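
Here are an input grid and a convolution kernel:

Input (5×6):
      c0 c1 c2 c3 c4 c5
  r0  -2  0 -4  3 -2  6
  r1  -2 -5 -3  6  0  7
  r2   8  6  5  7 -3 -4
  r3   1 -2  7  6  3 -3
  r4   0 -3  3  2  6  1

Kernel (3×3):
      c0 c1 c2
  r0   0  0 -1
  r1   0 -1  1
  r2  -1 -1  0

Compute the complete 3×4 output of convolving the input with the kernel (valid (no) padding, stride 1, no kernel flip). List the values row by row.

Output[0,0]: The receptive field on the input at this output position is [-2 0 -4 / -2 -5 -3 / 8 6 5]. Elementwise product with the kernel and sum: -4·-1 + -5·-1 + -3·1 + 8·-1 + 6·-1.
Output[0,1]: The receptive field on the input at this output position is [0 -4 3 / -5 -3 6 / 6 5 7]. Elementwise product with the kernel and sum: 3·-1 + -3·-1 + 6·1 + 6·-1 + 5·-1.

-8 -5 -16 -3
3 -9 -23 -17
7 -8 -5 -10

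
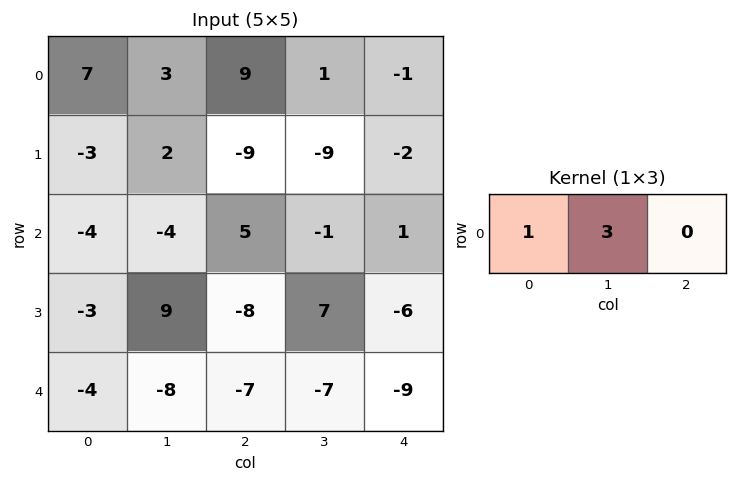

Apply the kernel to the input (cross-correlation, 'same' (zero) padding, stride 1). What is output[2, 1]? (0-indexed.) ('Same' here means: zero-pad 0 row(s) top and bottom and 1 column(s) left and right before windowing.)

The receptive field on the zero-padded input at this output position is [-4 -4 5]. Elementwise product with the kernel and sum: -4·1 + -4·3.

-16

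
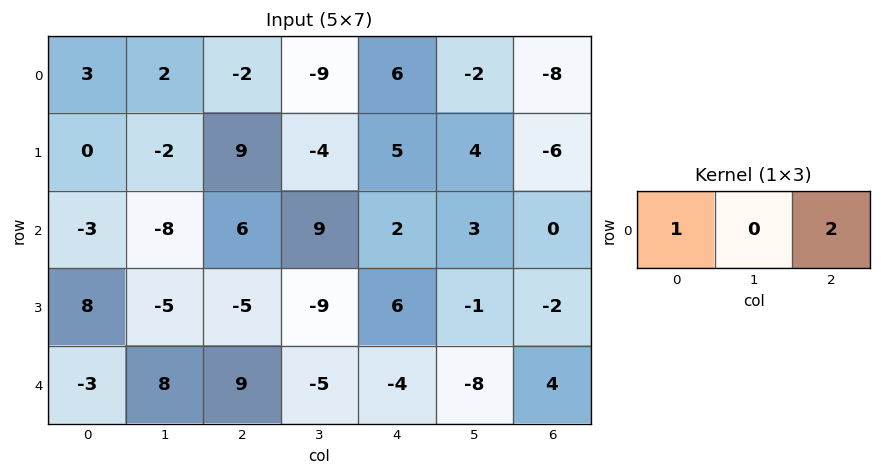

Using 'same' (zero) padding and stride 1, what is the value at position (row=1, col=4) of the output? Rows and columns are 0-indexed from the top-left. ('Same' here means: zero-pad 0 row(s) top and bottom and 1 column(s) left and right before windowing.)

4

The receptive field on the zero-padded input at this output position is [-4 5 4]. Elementwise product with the kernel and sum: -4·1 + 4·2.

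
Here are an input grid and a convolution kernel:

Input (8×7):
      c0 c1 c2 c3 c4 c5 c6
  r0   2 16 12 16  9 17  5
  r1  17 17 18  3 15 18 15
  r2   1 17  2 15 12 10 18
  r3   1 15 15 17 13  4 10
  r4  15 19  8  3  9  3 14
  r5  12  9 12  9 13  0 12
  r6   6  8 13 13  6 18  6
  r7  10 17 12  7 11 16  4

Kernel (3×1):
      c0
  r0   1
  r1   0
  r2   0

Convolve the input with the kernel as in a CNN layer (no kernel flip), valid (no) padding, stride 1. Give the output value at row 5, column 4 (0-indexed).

The receptive field on the input at this output position is [13 / 6 / 11]. Elementwise product with the kernel and sum: 13·1.

13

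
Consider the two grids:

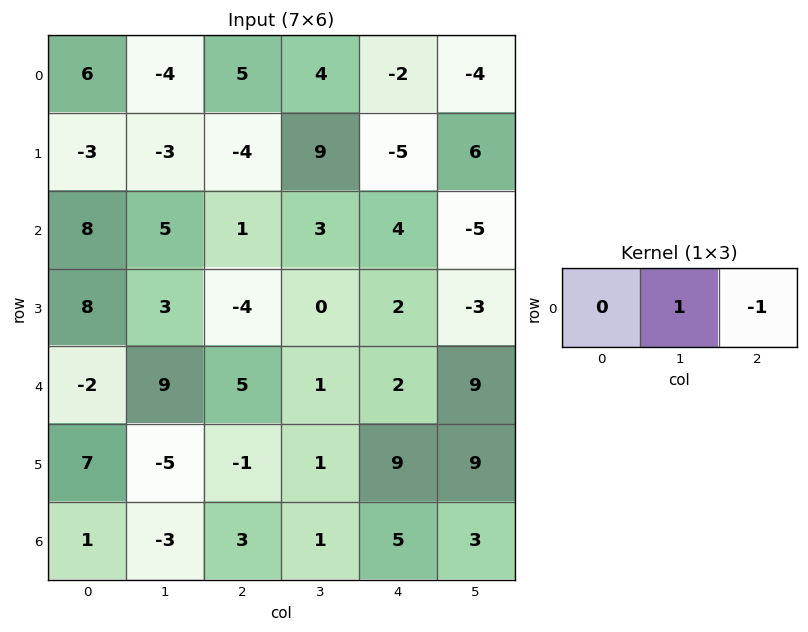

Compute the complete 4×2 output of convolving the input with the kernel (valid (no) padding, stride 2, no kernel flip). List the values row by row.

-9 6
4 -1
4 -1
-6 -4

Output[0,0]: The receptive field on the input at this output position is [6 -4 5]. Elementwise product with the kernel and sum: -4·1 + 5·-1.
Output[0,1]: The receptive field on the input at this output position is [5 4 -2]. Elementwise product with the kernel and sum: 4·1 + -2·-1.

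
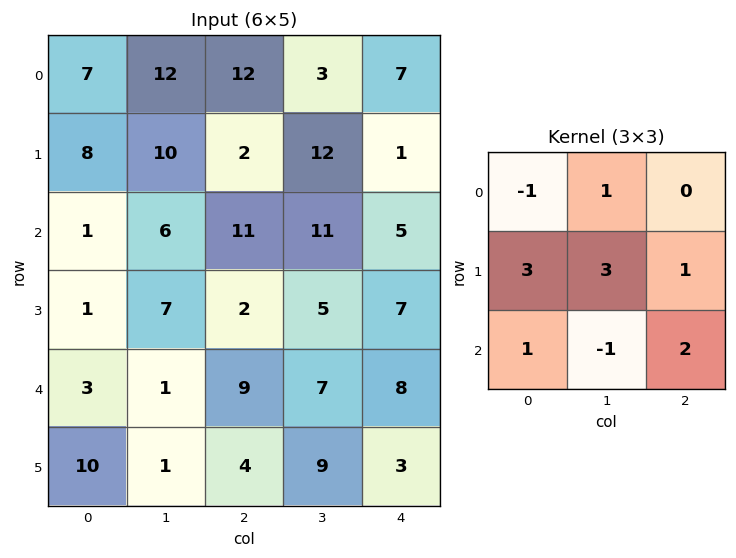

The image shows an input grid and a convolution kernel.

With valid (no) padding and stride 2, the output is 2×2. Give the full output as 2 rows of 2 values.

Output[0,0]: The receptive field on the input at this output position is [7 12 12 / 8 10 2 / 1 6 11]. Elementwise product with the kernel and sum: 7·-1 + 12·1 + 8·3 + 10·3 + 2·1 + 1·1 + 6·-1 + 11·2.

78 44
51 46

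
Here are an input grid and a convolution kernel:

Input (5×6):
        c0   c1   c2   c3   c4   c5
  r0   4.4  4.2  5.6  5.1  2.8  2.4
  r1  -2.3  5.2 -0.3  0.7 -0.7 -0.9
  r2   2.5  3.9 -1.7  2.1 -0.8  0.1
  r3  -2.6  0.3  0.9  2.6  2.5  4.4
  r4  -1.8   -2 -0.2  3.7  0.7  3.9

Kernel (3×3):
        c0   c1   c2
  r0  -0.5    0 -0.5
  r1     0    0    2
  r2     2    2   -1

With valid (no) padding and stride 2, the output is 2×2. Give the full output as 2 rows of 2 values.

Output[0,0]: The receptive field on the input at this output position is [4.4 4.2 5.6 / -2.3 5.2 -0.3 / 2.5 3.9 -1.7]. Elementwise product with the kernel and sum: 4.4·-0.5 + 5.6·-0.5 + -0.3·2 + 2.5·2 + 3.9·2 + -1.7·-1.

8.9 -4
-6 12.55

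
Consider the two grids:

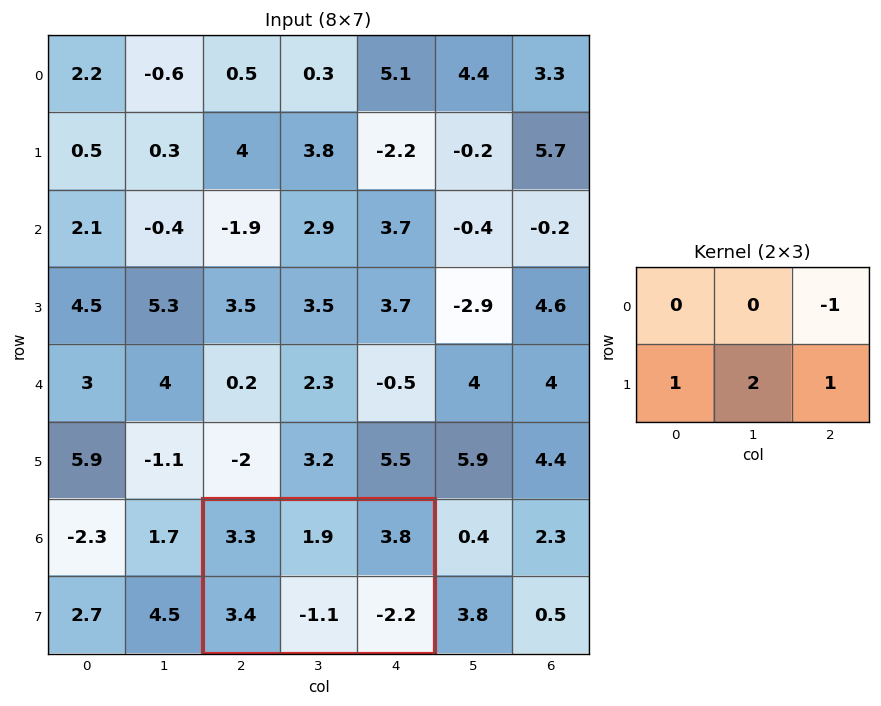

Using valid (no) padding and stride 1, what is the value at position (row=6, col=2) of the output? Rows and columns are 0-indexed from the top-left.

-4.8

The receptive field on the input at this output position is [3.3 1.9 3.8 / 3.4 -1.1 -2.2]. Elementwise product with the kernel and sum: 3.8·-1 + 3.4·1 + -1.1·2 + -2.2·1.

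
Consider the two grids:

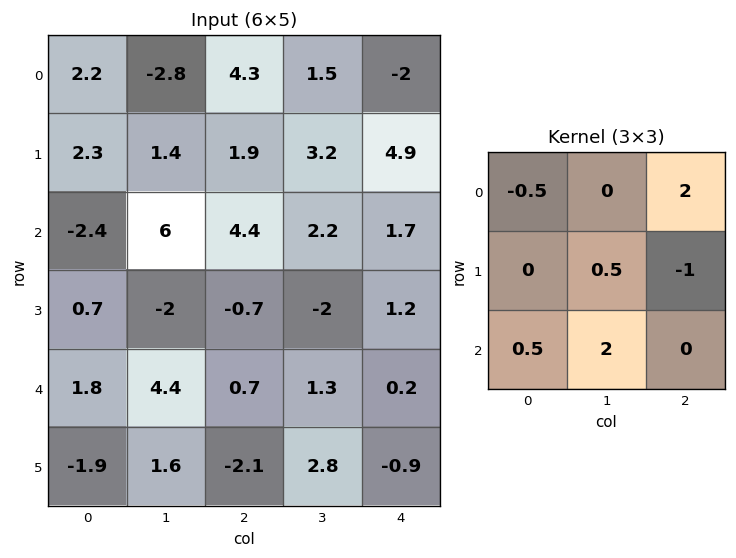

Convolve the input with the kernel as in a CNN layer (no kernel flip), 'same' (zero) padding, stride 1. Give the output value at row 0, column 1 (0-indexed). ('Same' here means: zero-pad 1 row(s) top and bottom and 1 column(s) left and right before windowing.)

The receptive field on the zero-padded input at this output position is [0 0 0 / 2.2 -2.8 4.3 / 2.3 1.4 1.9]. Elementwise product with the kernel and sum: 0·-0.5 + 0·2 + -2.8·0.5 + 4.3·-1 + 2.3·0.5 + 1.4·2.

-1.75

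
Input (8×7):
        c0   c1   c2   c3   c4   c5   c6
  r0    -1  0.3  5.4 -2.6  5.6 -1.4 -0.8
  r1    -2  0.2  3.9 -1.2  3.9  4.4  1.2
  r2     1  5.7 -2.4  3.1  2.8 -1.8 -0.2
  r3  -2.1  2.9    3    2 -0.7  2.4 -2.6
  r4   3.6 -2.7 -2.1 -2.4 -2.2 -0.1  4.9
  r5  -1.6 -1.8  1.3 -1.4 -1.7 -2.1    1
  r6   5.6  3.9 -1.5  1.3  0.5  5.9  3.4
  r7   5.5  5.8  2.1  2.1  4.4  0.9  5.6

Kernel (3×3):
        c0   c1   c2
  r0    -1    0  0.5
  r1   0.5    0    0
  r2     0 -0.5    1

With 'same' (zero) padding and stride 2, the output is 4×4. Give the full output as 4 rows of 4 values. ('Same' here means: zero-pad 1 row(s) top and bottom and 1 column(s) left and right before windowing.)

Output[0,0]: The receptive field on the zero-padded input at this output position is [0 0 0 / 0 -1 0.3 / 0 -2 0.2]. Elementwise product with the kernel and sum: 0·-1 + 0·0.5 + 0·0.5 + -2·-0.5 + 0.2·1.
Output[0,1]: The receptive field on the zero-padded input at this output position is [0 0 0 / 0.3 5.4 -2.6 / 0.2 3.9 -1.2]. Elementwise product with the kernel and sum: 0·-1 + 0·0.5 + 0.3·0.5 + 3.9·-0.5 + -1.2·1.

1.2 -3 1.15 -1.3
4.05 2.55 7.7 -4
0.45 -5.3 -3.25 -2.95
2.15 4.1 -0.3 2.25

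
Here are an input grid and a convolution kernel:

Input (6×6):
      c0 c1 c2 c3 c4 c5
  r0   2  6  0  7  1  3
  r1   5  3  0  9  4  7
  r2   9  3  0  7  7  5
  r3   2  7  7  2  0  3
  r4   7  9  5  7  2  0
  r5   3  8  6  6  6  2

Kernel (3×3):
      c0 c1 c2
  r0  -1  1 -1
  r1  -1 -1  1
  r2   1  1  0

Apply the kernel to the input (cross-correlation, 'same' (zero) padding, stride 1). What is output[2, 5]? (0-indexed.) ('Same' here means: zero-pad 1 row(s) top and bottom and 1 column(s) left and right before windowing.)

-6

The receptive field on the zero-padded input at this output position is [4 7 0 / 7 5 0 / 0 3 0]. Elementwise product with the kernel and sum: 4·-1 + 7·1 + 0·-1 + 7·-1 + 5·-1 + 0·1 + 0·1 + 3·1.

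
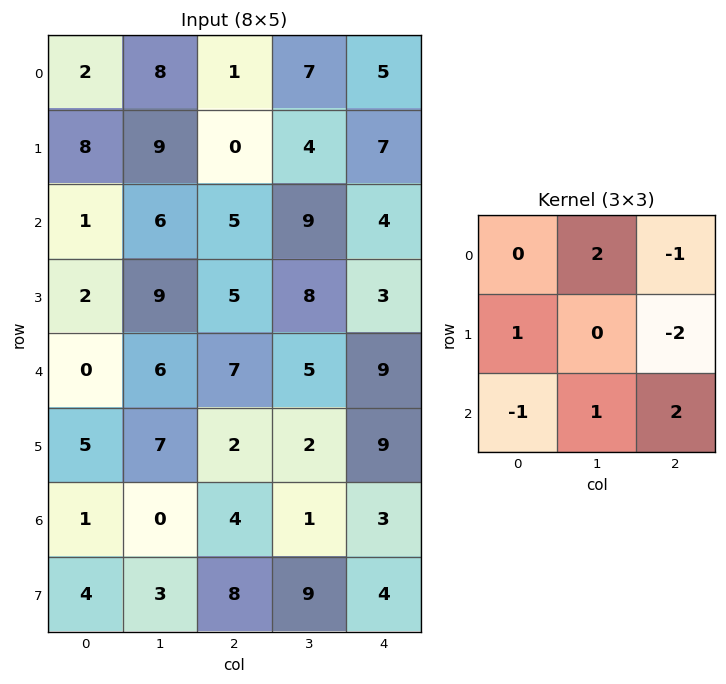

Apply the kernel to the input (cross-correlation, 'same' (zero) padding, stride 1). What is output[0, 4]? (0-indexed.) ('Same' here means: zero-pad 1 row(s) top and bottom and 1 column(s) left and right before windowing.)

The receptive field on the zero-padded input at this output position is [0 0 0 / 7 5 0 / 4 7 0]. Elementwise product with the kernel and sum: 0·2 + 0·-1 + 7·1 + 0·-2 + 4·-1 + 7·1 + 0·2.

10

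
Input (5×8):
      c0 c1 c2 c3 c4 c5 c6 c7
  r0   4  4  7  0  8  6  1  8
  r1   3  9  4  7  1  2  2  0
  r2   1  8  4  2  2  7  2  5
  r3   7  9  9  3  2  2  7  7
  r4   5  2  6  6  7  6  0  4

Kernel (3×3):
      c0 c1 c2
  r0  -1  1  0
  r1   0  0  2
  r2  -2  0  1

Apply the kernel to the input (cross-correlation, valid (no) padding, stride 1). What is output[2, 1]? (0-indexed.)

The receptive field on the input at this output position is [8 4 2 / 9 9 3 / 2 6 6]. Elementwise product with the kernel and sum: 8·-1 + 4·1 + 3·2 + 2·-2 + 6·1.

4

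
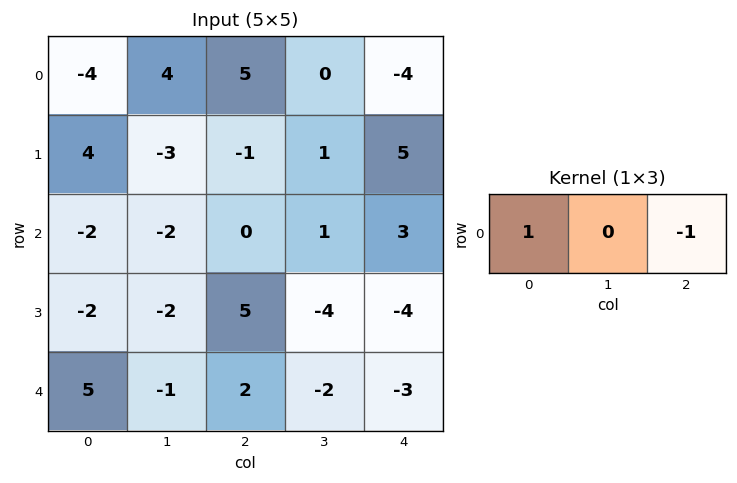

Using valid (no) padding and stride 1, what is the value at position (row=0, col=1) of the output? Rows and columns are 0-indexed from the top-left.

4

The receptive field on the input at this output position is [4 5 0]. Elementwise product with the kernel and sum: 4·1 + 0·-1.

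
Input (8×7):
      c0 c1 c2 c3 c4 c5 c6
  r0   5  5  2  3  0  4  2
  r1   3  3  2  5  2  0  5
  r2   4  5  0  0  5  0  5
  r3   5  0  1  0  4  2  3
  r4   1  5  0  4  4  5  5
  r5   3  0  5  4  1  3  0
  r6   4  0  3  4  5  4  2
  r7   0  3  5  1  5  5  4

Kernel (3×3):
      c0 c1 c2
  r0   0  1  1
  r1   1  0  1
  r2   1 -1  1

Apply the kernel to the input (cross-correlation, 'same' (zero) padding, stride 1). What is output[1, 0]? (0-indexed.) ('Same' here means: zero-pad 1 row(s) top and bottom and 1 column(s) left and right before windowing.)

14

The receptive field on the zero-padded input at this output position is [0 5 5 / 0 3 3 / 0 4 5]. Elementwise product with the kernel and sum: 5·1 + 5·1 + 0·1 + 3·1 + 0·1 + 4·-1 + 5·1.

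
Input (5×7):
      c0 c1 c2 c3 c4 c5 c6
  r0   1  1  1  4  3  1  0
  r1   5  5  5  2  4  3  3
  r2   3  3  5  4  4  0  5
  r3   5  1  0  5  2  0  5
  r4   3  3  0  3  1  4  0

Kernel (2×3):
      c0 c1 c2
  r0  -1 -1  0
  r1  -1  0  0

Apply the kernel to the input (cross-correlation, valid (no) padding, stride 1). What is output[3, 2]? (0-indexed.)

-5

The receptive field on the input at this output position is [0 5 2 / 0 3 1]. Elementwise product with the kernel and sum: 0·-1 + 5·-1 + 0·-1.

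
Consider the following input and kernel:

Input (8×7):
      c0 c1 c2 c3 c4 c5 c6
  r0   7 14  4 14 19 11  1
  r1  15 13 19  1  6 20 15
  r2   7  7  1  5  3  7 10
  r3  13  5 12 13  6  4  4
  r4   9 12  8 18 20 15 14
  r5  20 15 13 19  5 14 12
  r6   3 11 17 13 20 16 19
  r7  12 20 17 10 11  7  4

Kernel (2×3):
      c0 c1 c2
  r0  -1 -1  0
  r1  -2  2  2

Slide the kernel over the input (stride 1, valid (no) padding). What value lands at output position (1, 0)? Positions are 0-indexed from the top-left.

-26

The receptive field on the input at this output position is [15 13 19 / 7 7 1]. Elementwise product with the kernel and sum: 15·-1 + 13·-1 + 7·-2 + 7·2 + 1·2.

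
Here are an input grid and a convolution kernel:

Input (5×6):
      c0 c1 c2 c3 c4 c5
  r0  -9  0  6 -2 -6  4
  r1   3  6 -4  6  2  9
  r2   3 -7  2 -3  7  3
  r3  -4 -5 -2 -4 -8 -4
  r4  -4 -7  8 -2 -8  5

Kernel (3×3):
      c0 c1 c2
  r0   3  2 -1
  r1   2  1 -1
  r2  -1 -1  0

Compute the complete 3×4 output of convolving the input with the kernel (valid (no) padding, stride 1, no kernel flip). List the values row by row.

-13 21 17 -21
31 2 -2 23
-7 -23 -13 0

Output[0,0]: The receptive field on the input at this output position is [-9 0 6 / 3 6 -4 / 3 -7 2]. Elementwise product with the kernel and sum: -9·3 + 0·2 + 6·-1 + 3·2 + 6·1 + -4·-1 + 3·-1 + -7·-1.
Output[0,1]: The receptive field on the input at this output position is [0 6 -2 / 6 -4 6 / -7 2 -3]. Elementwise product with the kernel and sum: 0·3 + 6·2 + -2·-1 + 6·2 + -4·1 + 6·-1 + -7·-1 + 2·-1.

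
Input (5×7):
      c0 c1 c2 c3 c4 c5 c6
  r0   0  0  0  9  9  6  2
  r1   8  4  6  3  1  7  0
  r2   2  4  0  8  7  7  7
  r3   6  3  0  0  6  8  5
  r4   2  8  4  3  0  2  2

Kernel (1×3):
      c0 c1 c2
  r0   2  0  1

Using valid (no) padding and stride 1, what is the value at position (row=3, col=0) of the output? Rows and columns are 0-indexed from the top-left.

The receptive field on the input at this output position is [6 3 0]. Elementwise product with the kernel and sum: 6·2 + 0·1.

12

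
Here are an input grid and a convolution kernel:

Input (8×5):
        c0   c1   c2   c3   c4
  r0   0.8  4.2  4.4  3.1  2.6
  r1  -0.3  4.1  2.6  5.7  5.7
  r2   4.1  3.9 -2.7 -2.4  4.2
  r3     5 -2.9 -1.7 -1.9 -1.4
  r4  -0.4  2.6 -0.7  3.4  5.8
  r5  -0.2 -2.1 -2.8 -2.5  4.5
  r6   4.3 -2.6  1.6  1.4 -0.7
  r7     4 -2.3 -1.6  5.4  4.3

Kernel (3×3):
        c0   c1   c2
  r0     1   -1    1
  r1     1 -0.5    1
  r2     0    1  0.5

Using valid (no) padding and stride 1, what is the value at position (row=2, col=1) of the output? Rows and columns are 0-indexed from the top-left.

1.25

The receptive field on the input at this output position is [3.9 -2.7 -2.4 / -2.9 -1.7 -1.9 / 2.6 -0.7 3.4]. Elementwise product with the kernel and sum: 3.9·1 + -2.7·-1 + -2.4·1 + -2.9·1 + -1.7·-0.5 + -1.9·1 + -0.7·1 + 3.4·0.5.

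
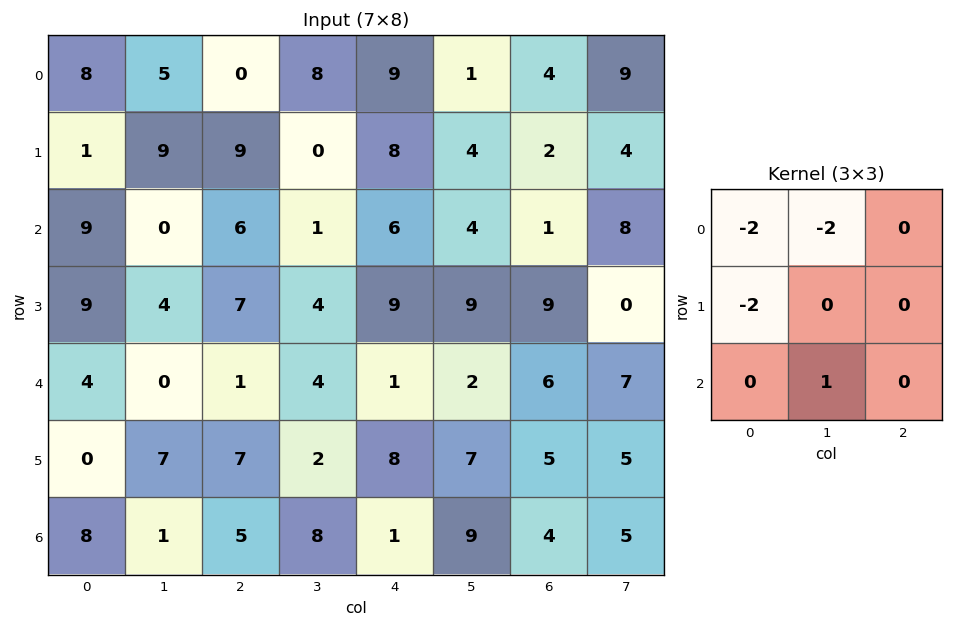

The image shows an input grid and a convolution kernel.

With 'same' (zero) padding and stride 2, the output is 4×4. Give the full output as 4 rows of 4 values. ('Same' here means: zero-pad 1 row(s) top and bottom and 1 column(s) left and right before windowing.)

Output[0,0]: The receptive field on the zero-padded input at this output position is [0 0 0 / 0 8 5 / 0 1 9]. Elementwise product with the kernel and sum: 0·-2 + 0·-2 + 0·-2 + 1·1.
Output[0,1]: The receptive field on the zero-padded input at this output position is [0 0 0 / 5 0 8 / 9 9 0]. Elementwise product with the kernel and sum: 0·-2 + 0·-2 + 5·-2 + 9·1.

1 -1 -8 0
7 -29 -9 -11
-18 -15 -26 -35
0 -30 -36 -42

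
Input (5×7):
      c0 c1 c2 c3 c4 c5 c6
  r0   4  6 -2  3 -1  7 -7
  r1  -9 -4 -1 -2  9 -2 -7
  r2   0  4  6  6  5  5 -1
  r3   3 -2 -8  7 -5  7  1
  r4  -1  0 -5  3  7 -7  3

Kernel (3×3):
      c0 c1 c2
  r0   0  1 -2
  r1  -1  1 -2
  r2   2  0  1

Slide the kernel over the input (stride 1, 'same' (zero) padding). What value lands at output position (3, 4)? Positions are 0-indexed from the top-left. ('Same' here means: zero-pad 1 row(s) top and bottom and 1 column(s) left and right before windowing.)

-32

The receptive field on the zero-padded input at this output position is [6 5 5 / 7 -5 7 / 3 7 -7]. Elementwise product with the kernel and sum: 5·1 + 5·-2 + 7·-1 + -5·1 + 7·-2 + 3·2 + -7·1.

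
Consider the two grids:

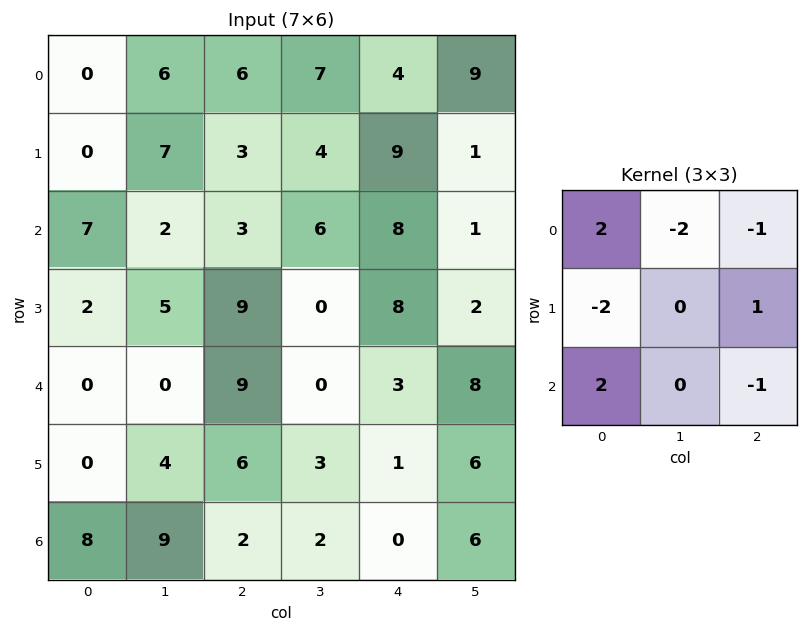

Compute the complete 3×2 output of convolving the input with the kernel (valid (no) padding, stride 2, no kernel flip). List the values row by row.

Output[0,0]: The receptive field on the input at this output position is [0 6 6 / 0 7 3 / 7 2 3]. Elementwise product with the kernel and sum: 0·2 + 6·-2 + 6·-1 + 0·-2 + 3·1 + 7·2 + 3·-1.

-4 -5
3 -9
11 8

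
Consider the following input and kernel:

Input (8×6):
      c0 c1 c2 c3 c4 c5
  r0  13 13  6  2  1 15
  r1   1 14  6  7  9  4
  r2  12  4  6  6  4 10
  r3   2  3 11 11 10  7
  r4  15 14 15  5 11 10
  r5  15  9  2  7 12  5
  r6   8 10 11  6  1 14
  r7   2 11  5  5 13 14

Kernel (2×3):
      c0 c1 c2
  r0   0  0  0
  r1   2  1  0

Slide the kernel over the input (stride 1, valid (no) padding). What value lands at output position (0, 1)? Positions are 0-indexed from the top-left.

The receptive field on the input at this output position is [13 6 2 / 14 6 7]. Elementwise product with the kernel and sum: 14·2 + 6·1.

34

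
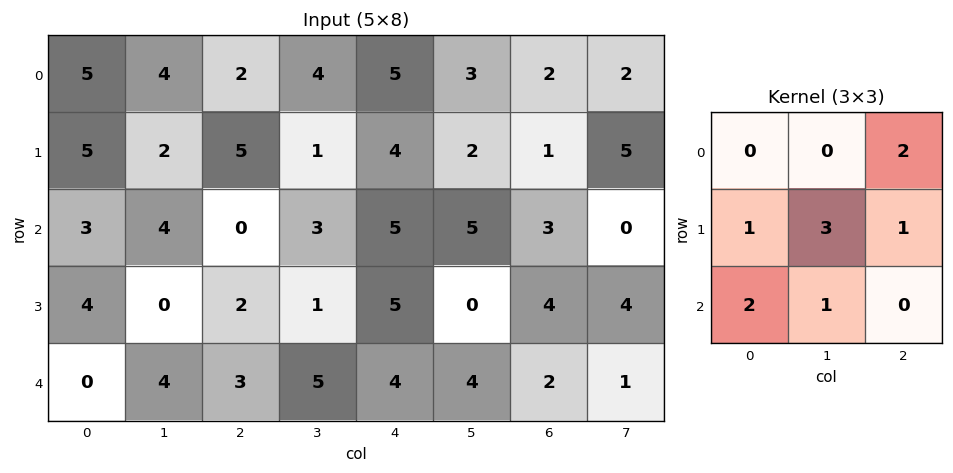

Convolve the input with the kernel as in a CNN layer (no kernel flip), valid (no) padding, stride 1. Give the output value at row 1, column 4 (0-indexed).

The receptive field on the input at this output position is [4 2 1 / 5 5 3 / 5 0 4]. Elementwise product with the kernel and sum: 1·2 + 5·1 + 5·3 + 3·1 + 5·2 + 0·1.

35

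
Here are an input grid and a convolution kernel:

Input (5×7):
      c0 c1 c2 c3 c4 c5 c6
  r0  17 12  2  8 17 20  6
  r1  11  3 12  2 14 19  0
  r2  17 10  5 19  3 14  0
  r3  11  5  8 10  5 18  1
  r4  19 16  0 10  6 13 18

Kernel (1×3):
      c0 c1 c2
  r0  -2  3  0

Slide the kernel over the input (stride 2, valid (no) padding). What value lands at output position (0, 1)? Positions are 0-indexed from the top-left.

The receptive field on the input at this output position is [2 8 17]. Elementwise product with the kernel and sum: 2·-2 + 8·3.

20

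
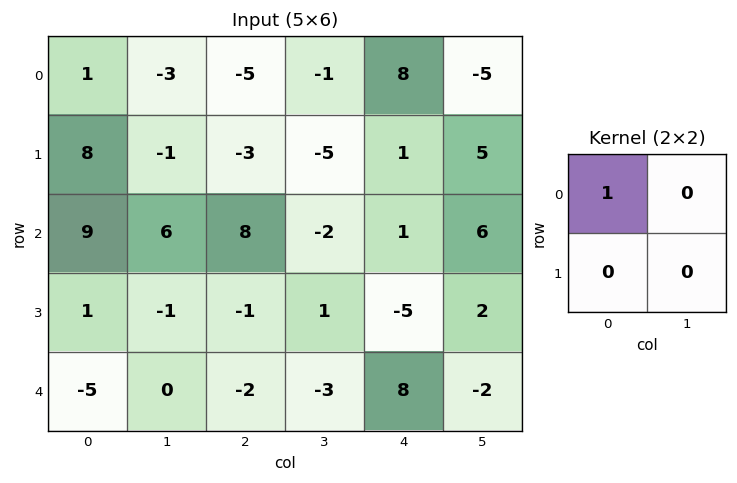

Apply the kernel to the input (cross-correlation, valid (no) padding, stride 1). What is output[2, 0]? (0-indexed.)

The receptive field on the input at this output position is [9 6 / 1 -1]. Elementwise product with the kernel and sum: 9·1.

9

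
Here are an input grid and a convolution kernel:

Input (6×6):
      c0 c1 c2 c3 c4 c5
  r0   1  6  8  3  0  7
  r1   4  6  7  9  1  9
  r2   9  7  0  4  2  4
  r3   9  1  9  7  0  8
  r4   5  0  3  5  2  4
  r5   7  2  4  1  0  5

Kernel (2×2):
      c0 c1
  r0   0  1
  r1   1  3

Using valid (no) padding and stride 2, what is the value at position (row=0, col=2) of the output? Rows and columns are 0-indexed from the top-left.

35

The receptive field on the input at this output position is [0 7 / 1 9]. Elementwise product with the kernel and sum: 7·1 + 1·1 + 9·3.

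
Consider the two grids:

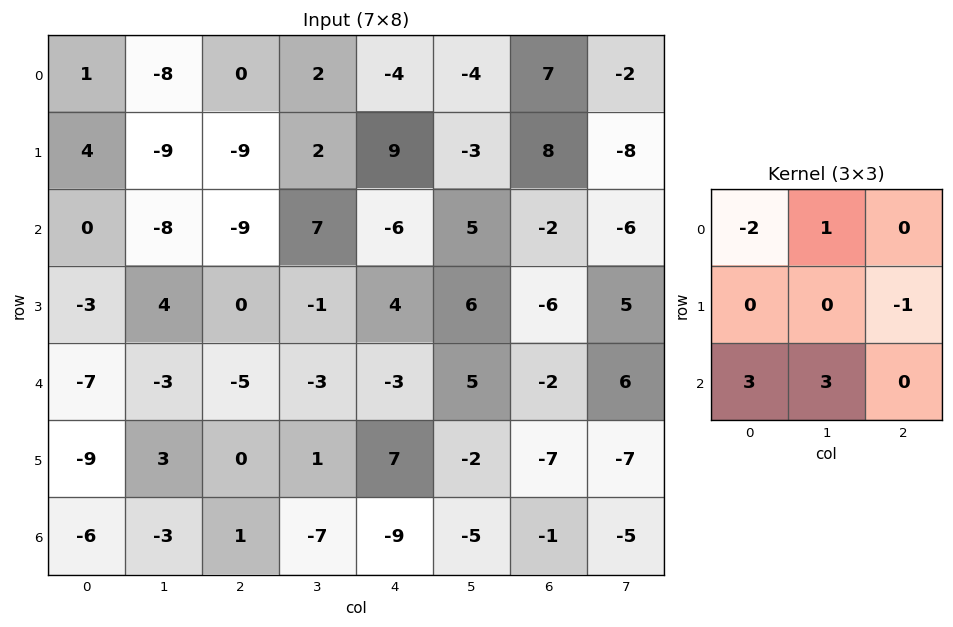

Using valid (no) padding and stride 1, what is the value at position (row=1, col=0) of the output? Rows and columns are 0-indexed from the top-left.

The receptive field on the input at this output position is [4 -9 -9 / 0 -8 -9 / -3 4 0]. Elementwise product with the kernel and sum: 4·-2 + -9·1 + -9·-1 + -3·3 + 4·3.

-5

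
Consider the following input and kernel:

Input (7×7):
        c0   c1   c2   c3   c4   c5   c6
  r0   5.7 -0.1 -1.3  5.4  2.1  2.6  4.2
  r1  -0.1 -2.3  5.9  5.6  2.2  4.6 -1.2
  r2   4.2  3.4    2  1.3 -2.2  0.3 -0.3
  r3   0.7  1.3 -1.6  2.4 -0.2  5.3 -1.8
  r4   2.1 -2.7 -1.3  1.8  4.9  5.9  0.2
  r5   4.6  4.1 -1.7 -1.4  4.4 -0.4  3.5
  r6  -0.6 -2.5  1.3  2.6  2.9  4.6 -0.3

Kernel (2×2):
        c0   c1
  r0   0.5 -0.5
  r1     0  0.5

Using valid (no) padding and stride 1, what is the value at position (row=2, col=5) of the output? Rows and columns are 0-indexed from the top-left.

The receptive field on the input at this output position is [0.3 -0.3 / 5.3 -1.8]. Elementwise product with the kernel and sum: 0.3·0.5 + -0.3·-0.5 + -1.8·0.5.

-0.6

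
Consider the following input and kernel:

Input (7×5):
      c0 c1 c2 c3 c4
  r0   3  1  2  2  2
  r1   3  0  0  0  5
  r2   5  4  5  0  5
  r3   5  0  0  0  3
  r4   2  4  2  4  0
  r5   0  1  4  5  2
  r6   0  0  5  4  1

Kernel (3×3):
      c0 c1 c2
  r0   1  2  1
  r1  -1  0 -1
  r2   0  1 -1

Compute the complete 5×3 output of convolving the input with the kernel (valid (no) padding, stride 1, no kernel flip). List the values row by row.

3 12 -2
-7 -4 -8
15 12 11
-2 -9 4
3 7 7

Output[0,0]: The receptive field on the input at this output position is [3 1 2 / 3 0 0 / 5 4 5]. Elementwise product with the kernel and sum: 3·1 + 1·2 + 2·1 + 3·-1 + 0·-1 + 4·1 + 5·-1.
Output[0,1]: The receptive field on the input at this output position is [1 2 2 / 0 0 0 / 4 5 0]. Elementwise product with the kernel and sum: 1·1 + 2·2 + 2·1 + 0·-1 + 0·-1 + 5·1 + 0·-1.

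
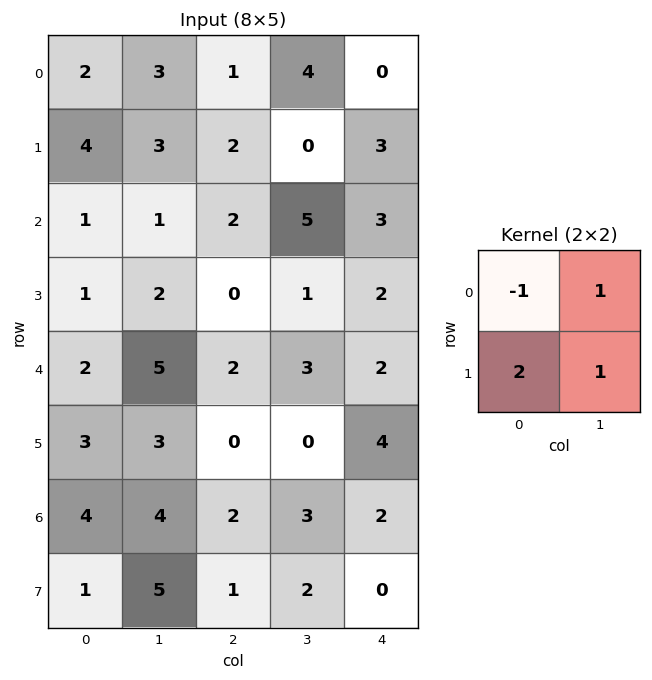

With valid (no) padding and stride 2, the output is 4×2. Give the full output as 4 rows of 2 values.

Output[0,0]: The receptive field on the input at this output position is [2 3 / 4 3]. Elementwise product with the kernel and sum: 2·-1 + 3·1 + 4·2 + 3·1.

12 7
4 4
12 1
7 5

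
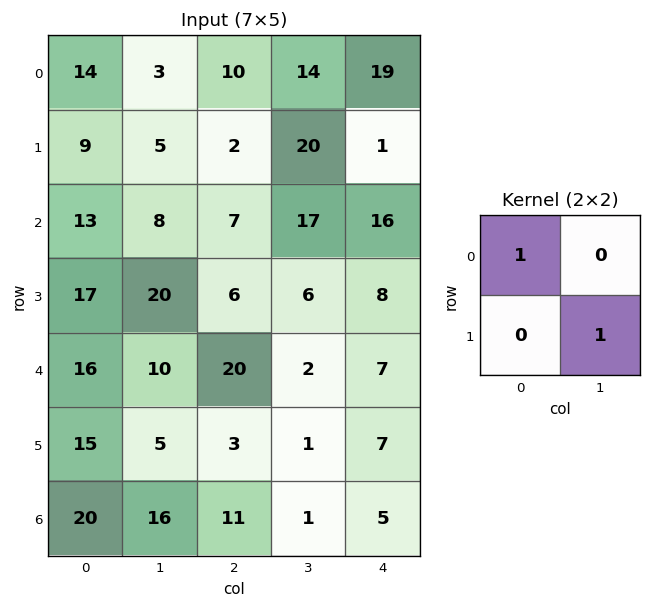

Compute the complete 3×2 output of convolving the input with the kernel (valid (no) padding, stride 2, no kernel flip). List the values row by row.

Output[0,0]: The receptive field on the input at this output position is [14 3 / 9 5]. Elementwise product with the kernel and sum: 14·1 + 5·1.

19 30
33 13
21 21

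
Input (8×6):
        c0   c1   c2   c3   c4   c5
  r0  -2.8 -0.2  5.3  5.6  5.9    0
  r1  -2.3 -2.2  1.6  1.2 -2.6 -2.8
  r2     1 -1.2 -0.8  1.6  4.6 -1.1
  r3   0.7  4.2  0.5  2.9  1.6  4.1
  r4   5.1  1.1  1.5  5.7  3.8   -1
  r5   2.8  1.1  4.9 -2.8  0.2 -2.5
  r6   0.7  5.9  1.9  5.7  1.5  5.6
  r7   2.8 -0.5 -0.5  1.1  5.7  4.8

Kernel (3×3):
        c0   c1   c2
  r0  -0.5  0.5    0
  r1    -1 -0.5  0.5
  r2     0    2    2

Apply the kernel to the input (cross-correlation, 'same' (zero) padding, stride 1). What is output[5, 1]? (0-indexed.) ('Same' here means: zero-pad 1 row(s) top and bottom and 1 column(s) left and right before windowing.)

12.7

The receptive field on the zero-padded input at this output position is [5.1 1.1 1.5 / 2.8 1.1 4.9 / 0.7 5.9 1.9]. Elementwise product with the kernel and sum: 5.1·-0.5 + 1.1·0.5 + 2.8·-1 + 1.1·-0.5 + 4.9·0.5 + 5.9·2 + 1.9·2.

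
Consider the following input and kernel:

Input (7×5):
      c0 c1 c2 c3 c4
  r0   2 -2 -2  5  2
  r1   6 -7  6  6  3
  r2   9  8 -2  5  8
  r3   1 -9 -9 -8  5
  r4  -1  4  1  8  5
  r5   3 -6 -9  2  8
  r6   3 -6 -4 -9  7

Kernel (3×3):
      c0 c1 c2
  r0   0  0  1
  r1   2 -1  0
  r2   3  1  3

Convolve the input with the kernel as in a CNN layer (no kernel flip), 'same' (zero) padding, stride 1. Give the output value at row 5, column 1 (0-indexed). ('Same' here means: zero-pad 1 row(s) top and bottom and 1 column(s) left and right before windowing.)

4

The receptive field on the zero-padded input at this output position is [-1 4 1 / 3 -6 -9 / 3 -6 -4]. Elementwise product with the kernel and sum: 1·1 + 3·2 + -6·-1 + 3·3 + -6·1 + -4·3.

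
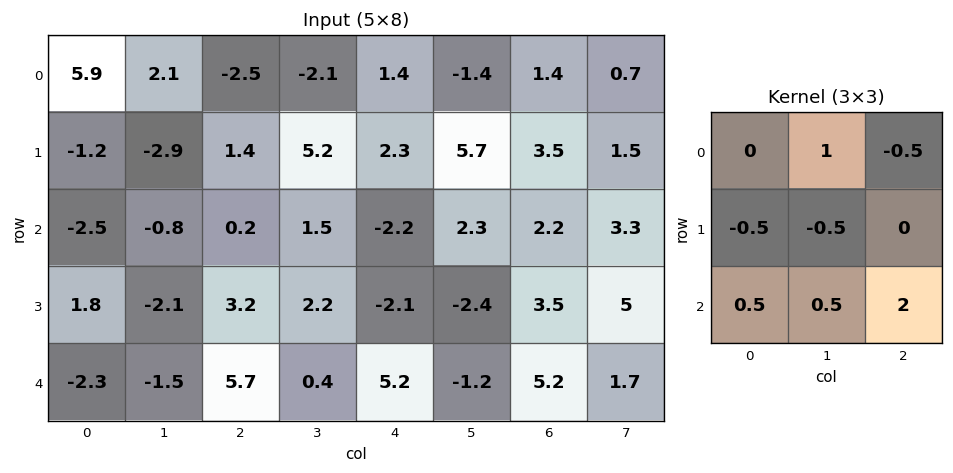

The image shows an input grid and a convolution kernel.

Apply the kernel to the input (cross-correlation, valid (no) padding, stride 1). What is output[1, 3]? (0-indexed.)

-4.95

The receptive field on the input at this output position is [5.2 2.3 5.7 / 1.5 -2.2 2.3 / 2.2 -2.1 -2.4]. Elementwise product with the kernel and sum: 2.3·1 + 5.7·-0.5 + 1.5·-0.5 + -2.2·-0.5 + 2.2·0.5 + -2.1·0.5 + -2.4·2.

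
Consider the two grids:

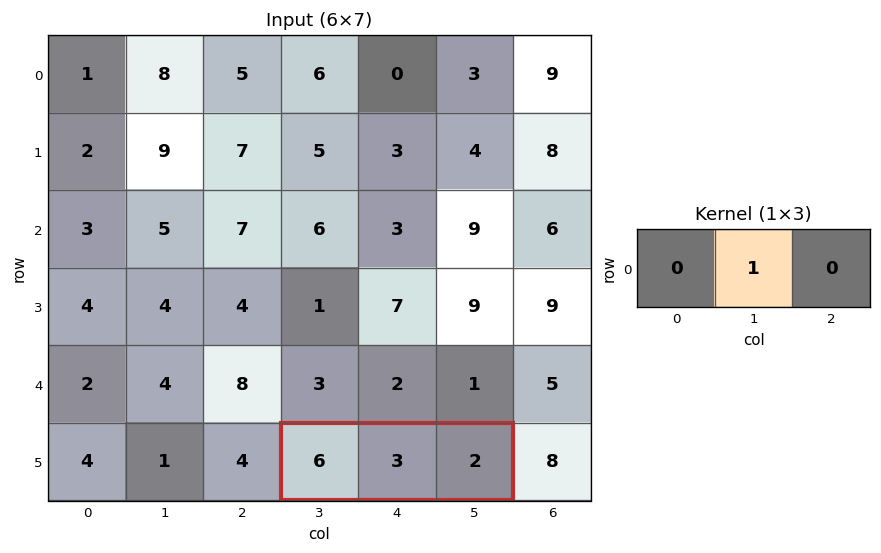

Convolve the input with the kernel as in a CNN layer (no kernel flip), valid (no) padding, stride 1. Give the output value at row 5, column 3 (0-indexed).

The receptive field on the input at this output position is [6 3 2]. Elementwise product with the kernel and sum: 3·1.

3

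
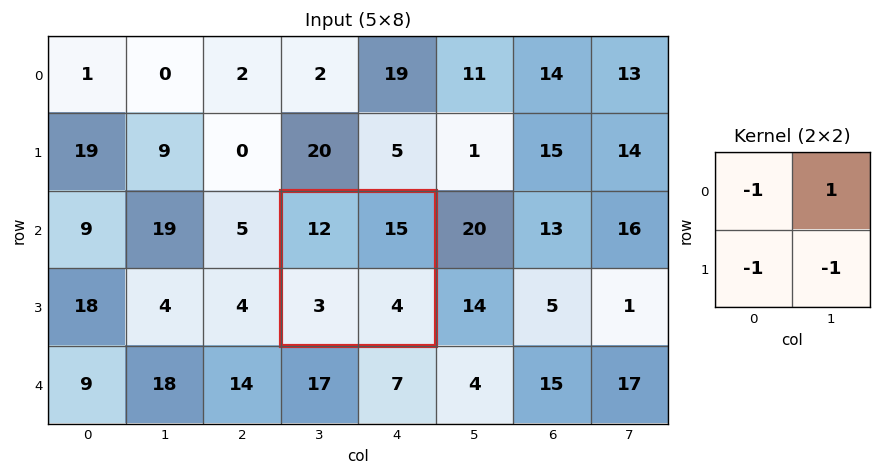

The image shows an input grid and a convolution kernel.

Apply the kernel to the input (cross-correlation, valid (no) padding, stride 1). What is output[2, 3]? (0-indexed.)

-4

The receptive field on the input at this output position is [12 15 / 3 4]. Elementwise product with the kernel and sum: 12·-1 + 15·1 + 3·-1 + 4·-1.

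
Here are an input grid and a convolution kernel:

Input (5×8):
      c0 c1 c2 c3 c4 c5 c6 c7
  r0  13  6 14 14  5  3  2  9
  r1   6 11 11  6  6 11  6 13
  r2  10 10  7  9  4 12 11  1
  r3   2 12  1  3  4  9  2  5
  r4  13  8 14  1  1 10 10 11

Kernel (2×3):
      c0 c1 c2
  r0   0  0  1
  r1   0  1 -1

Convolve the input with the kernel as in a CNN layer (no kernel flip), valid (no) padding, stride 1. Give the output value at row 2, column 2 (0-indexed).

3

The receptive field on the input at this output position is [7 9 4 / 1 3 4]. Elementwise product with the kernel and sum: 4·1 + 3·1 + 4·-1.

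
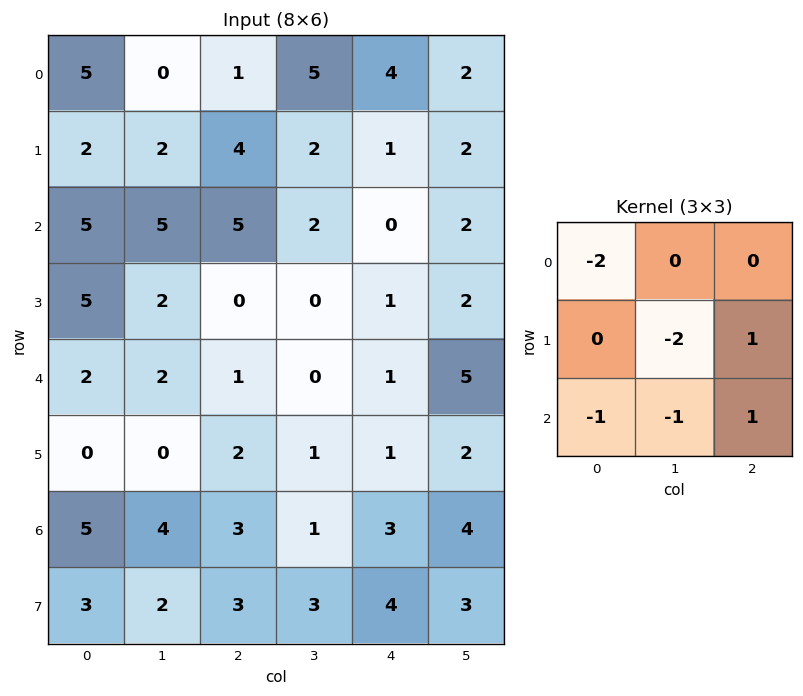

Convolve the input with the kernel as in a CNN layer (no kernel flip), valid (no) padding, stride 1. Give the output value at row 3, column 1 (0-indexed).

-7

The receptive field on the input at this output position is [2 0 0 / 2 1 0 / 0 2 1]. Elementwise product with the kernel and sum: 2·-2 + 1·-2 + 0·1 + 0·-1 + 2·-1 + 1·1.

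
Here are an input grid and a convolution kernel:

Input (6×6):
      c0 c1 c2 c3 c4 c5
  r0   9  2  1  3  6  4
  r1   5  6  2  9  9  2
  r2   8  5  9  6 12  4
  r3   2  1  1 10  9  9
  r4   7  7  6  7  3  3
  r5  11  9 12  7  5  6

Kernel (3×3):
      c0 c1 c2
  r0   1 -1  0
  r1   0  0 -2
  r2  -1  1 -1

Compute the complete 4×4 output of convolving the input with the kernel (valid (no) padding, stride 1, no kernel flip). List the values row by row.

Output[0,0]: The receptive field on the input at this output position is [9 2 1 / 5 6 2 / 8 5 9]. Elementwise product with the kernel and sum: 9·1 + 2·-1 + 2·-2 + 8·-1 + 5·1 + 9·-1.
Output[0,1]: The receptive field on the input at this output position is [2 1 3 / 6 2 9 / 5 9 6]. Elementwise product with the kernel and sum: 2·1 + 1·-1 + 9·-2 + 5·-1 + 9·1 + 6·-1.

-9 -19 -35 -5
-21 -18 -31 -18
-5 -32 -17 -31
-25 -18 -25 -13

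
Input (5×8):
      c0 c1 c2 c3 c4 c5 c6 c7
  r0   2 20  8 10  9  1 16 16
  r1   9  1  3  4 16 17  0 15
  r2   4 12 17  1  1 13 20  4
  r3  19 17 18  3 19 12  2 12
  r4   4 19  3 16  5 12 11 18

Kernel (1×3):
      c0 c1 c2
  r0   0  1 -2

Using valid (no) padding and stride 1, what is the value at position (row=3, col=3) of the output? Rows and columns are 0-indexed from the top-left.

-5

The receptive field on the input at this output position is [3 19 12]. Elementwise product with the kernel and sum: 19·1 + 12·-2.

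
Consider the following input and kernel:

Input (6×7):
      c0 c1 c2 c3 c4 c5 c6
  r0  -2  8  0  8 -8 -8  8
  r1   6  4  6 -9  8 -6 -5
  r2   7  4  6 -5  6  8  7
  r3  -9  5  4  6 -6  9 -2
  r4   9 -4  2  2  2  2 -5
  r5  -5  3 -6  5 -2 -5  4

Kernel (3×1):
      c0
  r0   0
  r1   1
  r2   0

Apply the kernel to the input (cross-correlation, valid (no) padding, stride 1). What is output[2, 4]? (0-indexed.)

-6

The receptive field on the input at this output position is [6 / -6 / 2]. Elementwise product with the kernel and sum: -6·1.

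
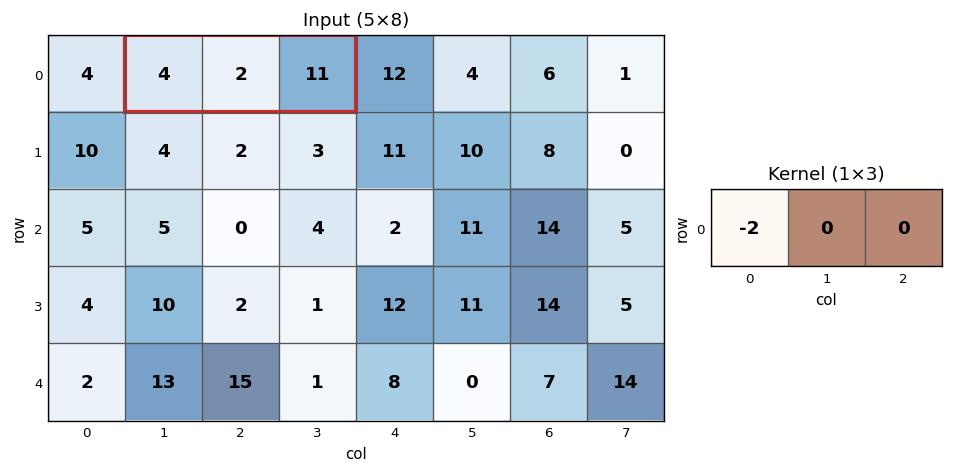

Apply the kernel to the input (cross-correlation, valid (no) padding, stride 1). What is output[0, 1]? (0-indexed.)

The receptive field on the input at this output position is [4 2 11]. Elementwise product with the kernel and sum: 4·-2.

-8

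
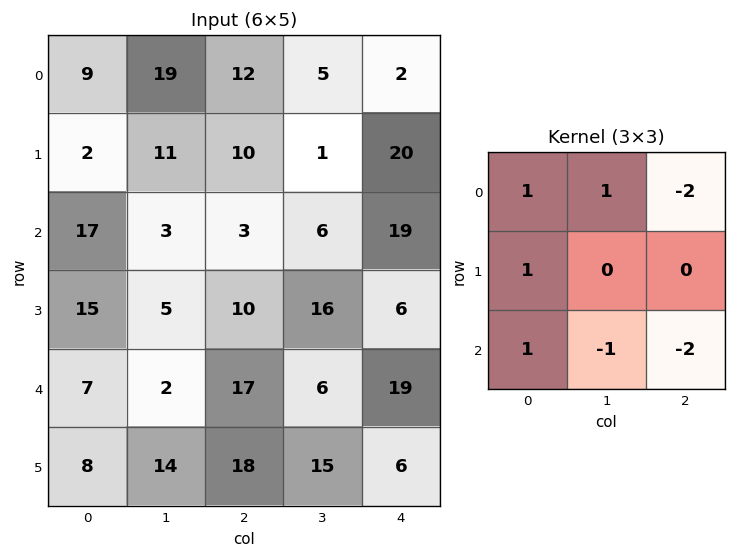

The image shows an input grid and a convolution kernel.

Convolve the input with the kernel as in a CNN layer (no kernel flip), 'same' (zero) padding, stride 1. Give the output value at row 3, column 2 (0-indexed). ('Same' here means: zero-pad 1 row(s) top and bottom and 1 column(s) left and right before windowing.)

The receptive field on the zero-padded input at this output position is [3 3 6 / 5 10 16 / 2 17 6]. Elementwise product with the kernel and sum: 3·1 + 3·1 + 6·-2 + 5·1 + 2·1 + 17·-1 + 6·-2.

-28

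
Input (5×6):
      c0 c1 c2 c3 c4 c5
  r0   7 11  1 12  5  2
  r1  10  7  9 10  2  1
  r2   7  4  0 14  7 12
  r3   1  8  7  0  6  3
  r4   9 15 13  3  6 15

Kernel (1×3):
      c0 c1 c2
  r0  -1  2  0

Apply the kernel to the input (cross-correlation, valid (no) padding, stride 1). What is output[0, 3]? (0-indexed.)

-2

The receptive field on the input at this output position is [12 5 2]. Elementwise product with the kernel and sum: 12·-1 + 5·2.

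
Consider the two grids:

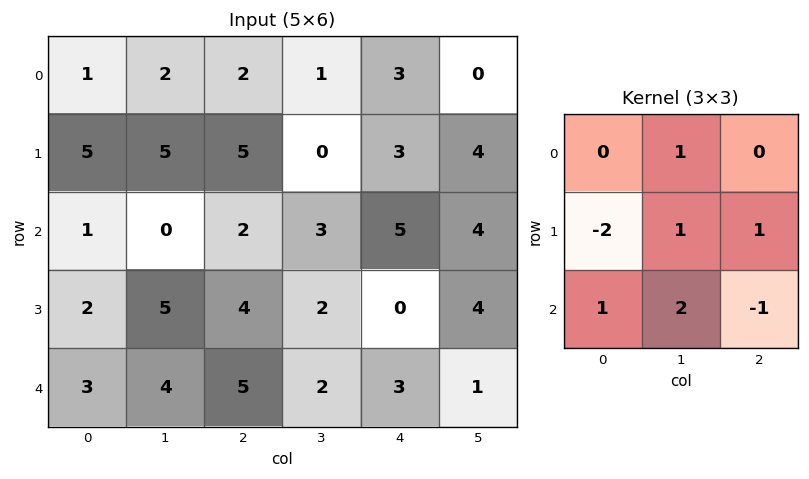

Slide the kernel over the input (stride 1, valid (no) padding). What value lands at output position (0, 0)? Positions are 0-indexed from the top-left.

1

The receptive field on the input at this output position is [1 2 2 / 5 5 5 / 1 0 2]. Elementwise product with the kernel and sum: 2·1 + 5·-2 + 5·1 + 5·1 + 1·1 + 0·2 + 2·-1.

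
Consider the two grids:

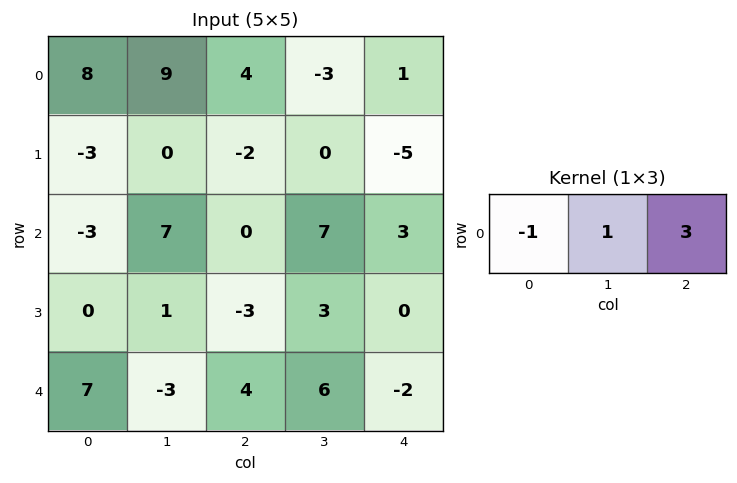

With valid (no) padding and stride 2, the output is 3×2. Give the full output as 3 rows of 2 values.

13 -4
10 16
2 -4

Output[0,0]: The receptive field on the input at this output position is [8 9 4]. Elementwise product with the kernel and sum: 8·-1 + 9·1 + 4·3.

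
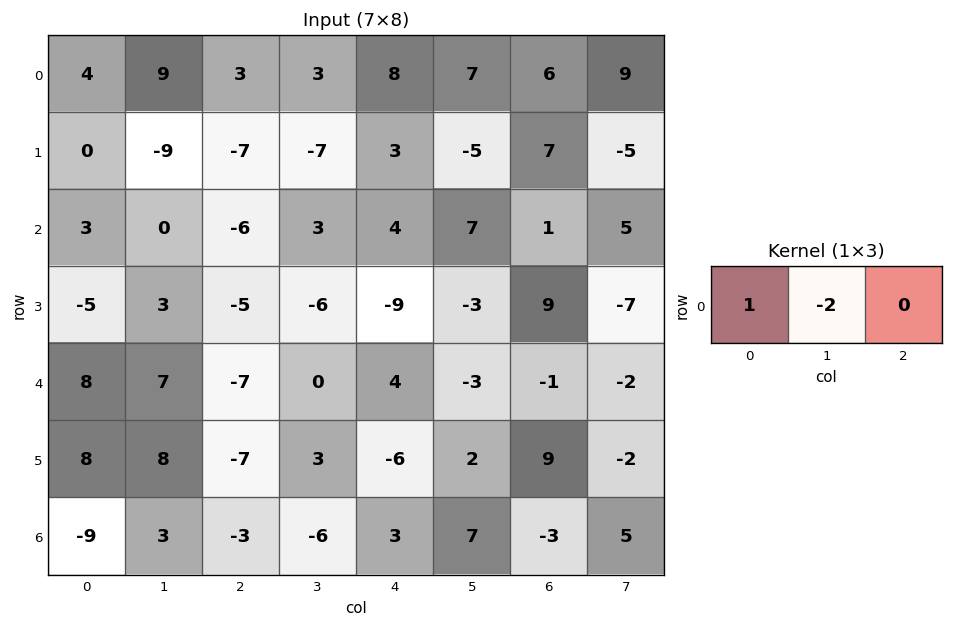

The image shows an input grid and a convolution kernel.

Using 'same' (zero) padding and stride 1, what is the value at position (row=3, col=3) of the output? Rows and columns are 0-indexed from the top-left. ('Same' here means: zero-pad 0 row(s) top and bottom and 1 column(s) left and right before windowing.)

The receptive field on the zero-padded input at this output position is [-5 -6 -9]. Elementwise product with the kernel and sum: -5·1 + -6·-2.

7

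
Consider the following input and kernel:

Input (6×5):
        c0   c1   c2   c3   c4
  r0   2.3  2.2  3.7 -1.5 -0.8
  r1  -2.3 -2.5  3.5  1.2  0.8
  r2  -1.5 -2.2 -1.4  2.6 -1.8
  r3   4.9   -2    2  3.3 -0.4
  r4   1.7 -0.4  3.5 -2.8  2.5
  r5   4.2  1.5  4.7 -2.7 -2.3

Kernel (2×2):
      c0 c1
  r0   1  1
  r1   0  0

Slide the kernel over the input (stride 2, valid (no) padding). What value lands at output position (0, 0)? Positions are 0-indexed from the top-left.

The receptive field on the input at this output position is [2.3 2.2 / -2.3 -2.5]. Elementwise product with the kernel and sum: 2.3·1 + 2.2·1.

4.5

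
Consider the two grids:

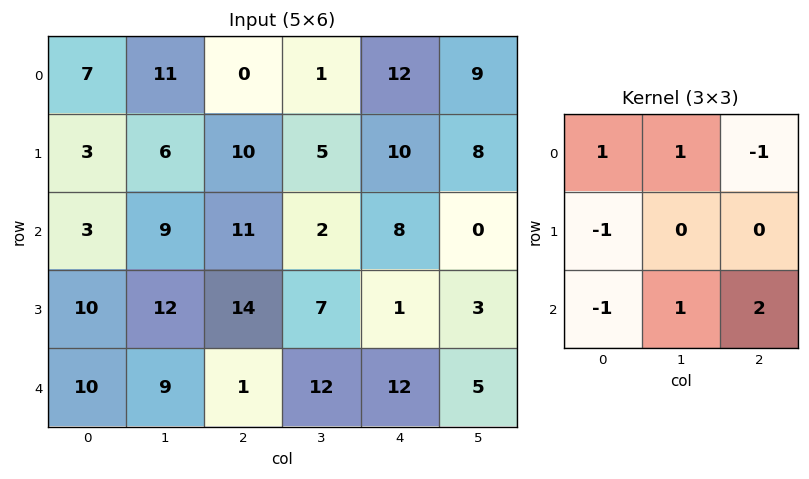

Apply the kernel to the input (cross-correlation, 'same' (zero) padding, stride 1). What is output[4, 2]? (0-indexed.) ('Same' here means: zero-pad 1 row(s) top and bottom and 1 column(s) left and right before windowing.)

10

The receptive field on the zero-padded input at this output position is [12 14 7 / 9 1 12 / 0 0 0]. Elementwise product with the kernel and sum: 12·1 + 14·1 + 7·-1 + 9·-1 + 0·-1 + 0·1 + 0·2.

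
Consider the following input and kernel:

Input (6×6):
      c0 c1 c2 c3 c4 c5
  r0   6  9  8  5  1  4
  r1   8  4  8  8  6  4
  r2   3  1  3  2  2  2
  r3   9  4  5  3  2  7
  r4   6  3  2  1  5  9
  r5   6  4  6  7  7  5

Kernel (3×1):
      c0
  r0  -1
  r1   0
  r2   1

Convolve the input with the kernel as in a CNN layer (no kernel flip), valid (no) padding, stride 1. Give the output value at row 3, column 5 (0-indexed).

The receptive field on the input at this output position is [7 / 9 / 5]. Elementwise product with the kernel and sum: 7·-1 + 5·1.

-2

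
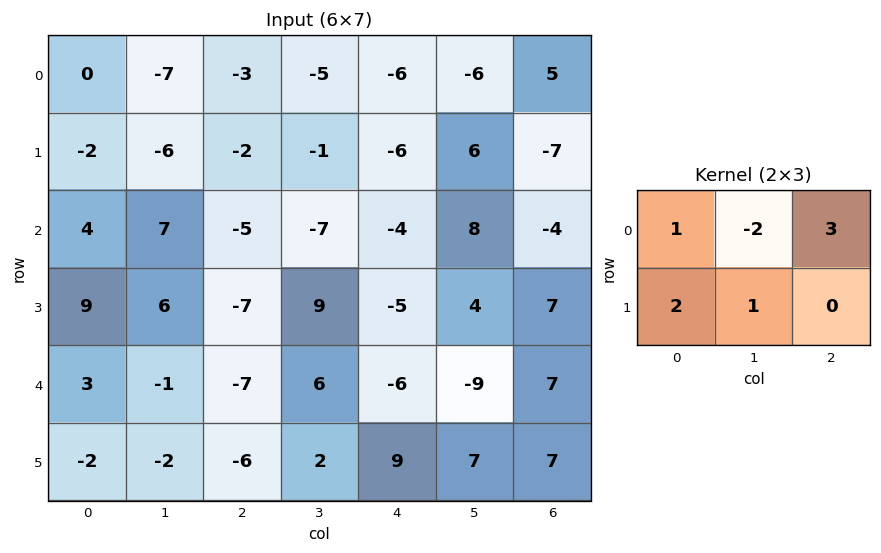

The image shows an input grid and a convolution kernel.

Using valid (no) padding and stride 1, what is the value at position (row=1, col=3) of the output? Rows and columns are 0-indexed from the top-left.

11

The receptive field on the input at this output position is [-1 -6 6 / -7 -4 8]. Elementwise product with the kernel and sum: -1·1 + -6·-2 + 6·3 + -7·2 + -4·1.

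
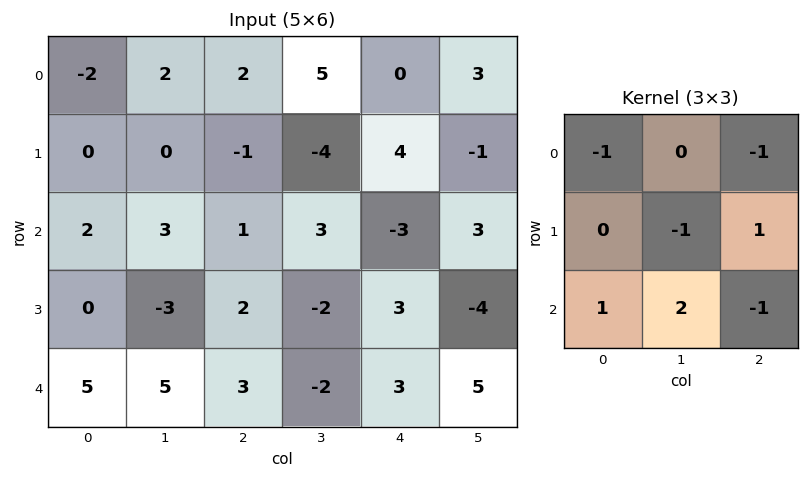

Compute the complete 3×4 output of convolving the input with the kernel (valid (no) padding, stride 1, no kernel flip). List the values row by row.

6 -8 16 -19
-9 9 -14 19
14 3 3 -14

Output[0,0]: The receptive field on the input at this output position is [-2 2 2 / 0 0 -1 / 2 3 1]. Elementwise product with the kernel and sum: -2·-1 + 2·-1 + 0·-1 + -1·1 + 2·1 + 3·2 + 1·-1.
Output[0,1]: The receptive field on the input at this output position is [2 2 5 / 0 -1 -4 / 3 1 3]. Elementwise product with the kernel and sum: 2·-1 + 5·-1 + -1·-1 + -4·1 + 3·1 + 1·2 + 3·-1.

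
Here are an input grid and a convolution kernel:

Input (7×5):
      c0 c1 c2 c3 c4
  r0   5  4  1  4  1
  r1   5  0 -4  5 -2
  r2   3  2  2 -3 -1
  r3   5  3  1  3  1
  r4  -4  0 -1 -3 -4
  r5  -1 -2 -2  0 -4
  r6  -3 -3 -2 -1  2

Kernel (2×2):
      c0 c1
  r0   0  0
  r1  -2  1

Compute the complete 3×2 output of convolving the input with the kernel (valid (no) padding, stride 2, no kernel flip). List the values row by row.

-10 13
-7 1
0 4

Output[0,0]: The receptive field on the input at this output position is [5 4 / 5 0]. Elementwise product with the kernel and sum: 5·-2 + 0·1.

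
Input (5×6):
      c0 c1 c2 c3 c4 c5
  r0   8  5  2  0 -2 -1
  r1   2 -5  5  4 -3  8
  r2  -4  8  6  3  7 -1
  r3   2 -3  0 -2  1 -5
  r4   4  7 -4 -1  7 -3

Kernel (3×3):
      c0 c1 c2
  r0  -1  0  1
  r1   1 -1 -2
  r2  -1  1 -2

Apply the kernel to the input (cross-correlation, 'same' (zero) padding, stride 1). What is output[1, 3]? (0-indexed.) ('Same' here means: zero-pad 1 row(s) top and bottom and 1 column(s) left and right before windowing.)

-14

The receptive field on the zero-padded input at this output position is [2 0 -2 / 5 4 -3 / 6 3 7]. Elementwise product with the kernel and sum: 2·-1 + -2·1 + 5·1 + 4·-1 + -3·-2 + 6·-1 + 3·1 + 7·-2.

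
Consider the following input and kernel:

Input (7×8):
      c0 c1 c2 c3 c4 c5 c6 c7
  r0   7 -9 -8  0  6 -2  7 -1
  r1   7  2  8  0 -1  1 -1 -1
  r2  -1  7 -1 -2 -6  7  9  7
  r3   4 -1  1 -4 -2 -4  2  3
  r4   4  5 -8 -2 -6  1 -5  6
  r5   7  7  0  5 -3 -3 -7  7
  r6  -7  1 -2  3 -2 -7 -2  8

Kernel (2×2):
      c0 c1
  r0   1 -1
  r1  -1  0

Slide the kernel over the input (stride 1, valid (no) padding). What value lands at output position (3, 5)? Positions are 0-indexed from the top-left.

The receptive field on the input at this output position is [-4 2 / 1 -5]. Elementwise product with the kernel and sum: -4·1 + 2·-1 + 1·-1.

-7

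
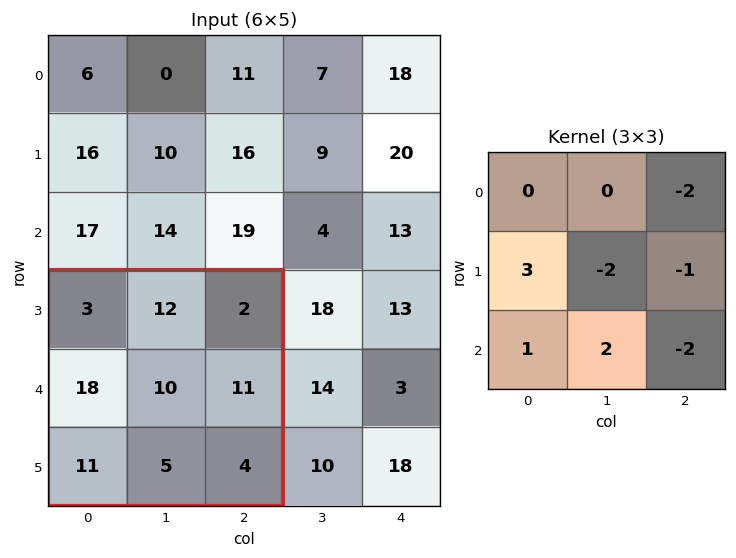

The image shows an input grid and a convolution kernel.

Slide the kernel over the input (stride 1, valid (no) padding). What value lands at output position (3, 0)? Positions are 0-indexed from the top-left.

The receptive field on the input at this output position is [3 12 2 / 18 10 11 / 11 5 4]. Elementwise product with the kernel and sum: 2·-2 + 18·3 + 10·-2 + 11·-1 + 11·1 + 5·2 + 4·-2.

32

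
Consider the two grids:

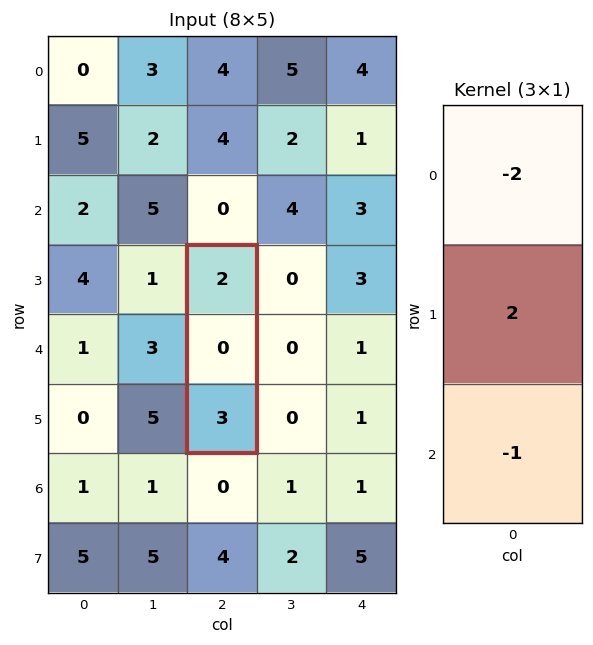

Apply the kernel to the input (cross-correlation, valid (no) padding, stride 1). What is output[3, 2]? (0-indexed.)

-7

The receptive field on the input at this output position is [2 / 0 / 3]. Elementwise product with the kernel and sum: 2·-2 + 0·2 + 3·-1.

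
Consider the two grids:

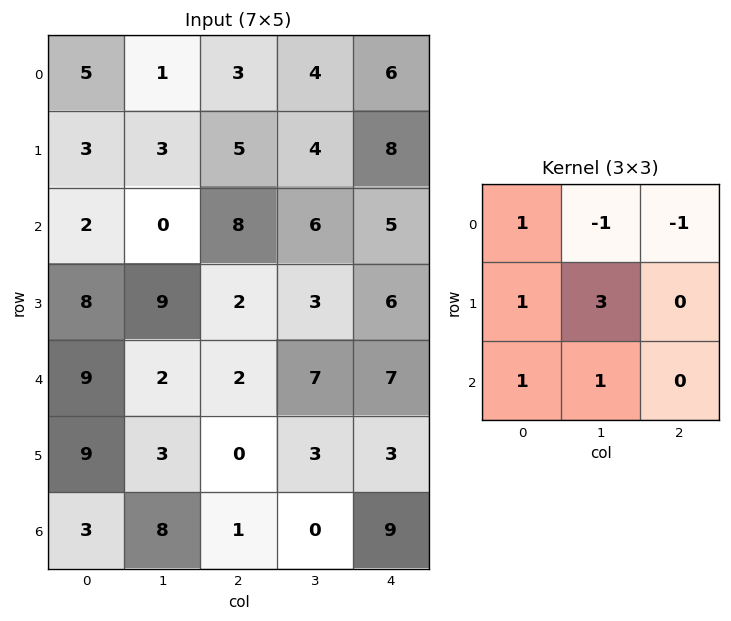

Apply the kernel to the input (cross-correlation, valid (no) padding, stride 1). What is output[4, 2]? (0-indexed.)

-2

The receptive field on the input at this output position is [2 7 7 / 0 3 3 / 1 0 9]. Elementwise product with the kernel and sum: 2·1 + 7·-1 + 7·-1 + 0·1 + 3·3 + 1·1 + 0·1.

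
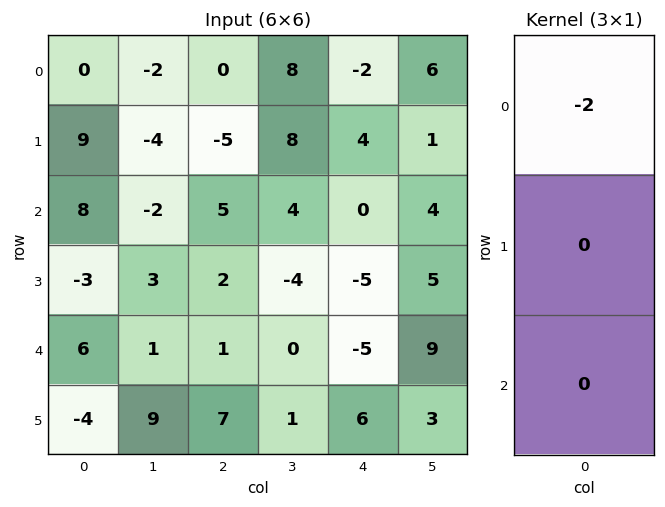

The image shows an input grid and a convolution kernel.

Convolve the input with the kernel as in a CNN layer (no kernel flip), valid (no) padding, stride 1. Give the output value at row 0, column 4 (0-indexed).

4

The receptive field on the input at this output position is [-2 / 4 / 0]. Elementwise product with the kernel and sum: -2·-2.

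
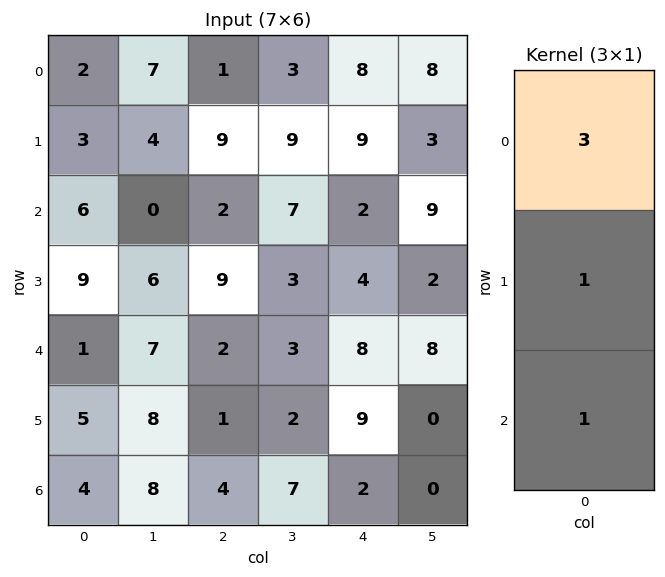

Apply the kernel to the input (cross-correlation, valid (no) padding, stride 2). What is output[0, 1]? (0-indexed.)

14

The receptive field on the input at this output position is [1 / 9 / 2]. Elementwise product with the kernel and sum: 1·3 + 9·1 + 2·1.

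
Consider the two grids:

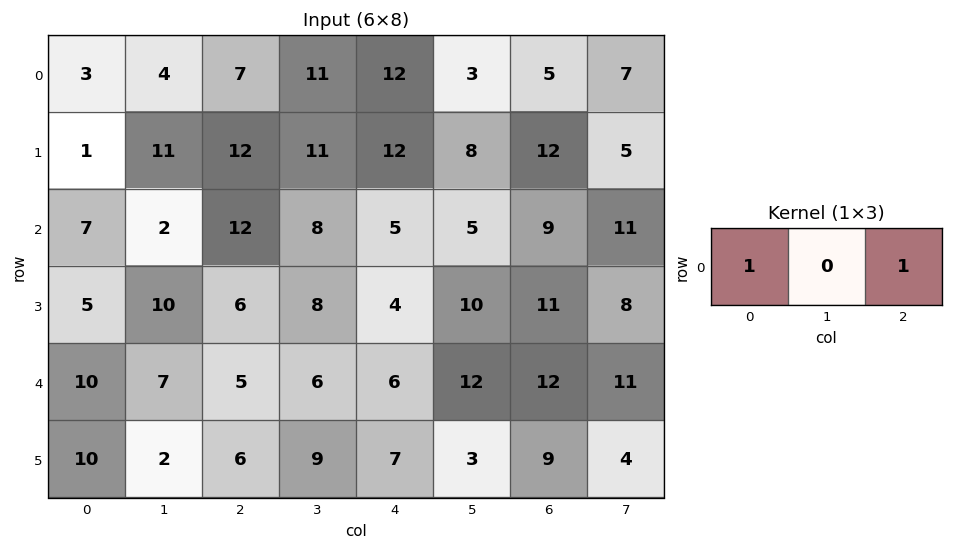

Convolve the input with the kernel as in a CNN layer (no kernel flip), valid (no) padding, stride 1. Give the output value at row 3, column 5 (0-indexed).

The receptive field on the input at this output position is [10 11 8]. Elementwise product with the kernel and sum: 10·1 + 8·1.

18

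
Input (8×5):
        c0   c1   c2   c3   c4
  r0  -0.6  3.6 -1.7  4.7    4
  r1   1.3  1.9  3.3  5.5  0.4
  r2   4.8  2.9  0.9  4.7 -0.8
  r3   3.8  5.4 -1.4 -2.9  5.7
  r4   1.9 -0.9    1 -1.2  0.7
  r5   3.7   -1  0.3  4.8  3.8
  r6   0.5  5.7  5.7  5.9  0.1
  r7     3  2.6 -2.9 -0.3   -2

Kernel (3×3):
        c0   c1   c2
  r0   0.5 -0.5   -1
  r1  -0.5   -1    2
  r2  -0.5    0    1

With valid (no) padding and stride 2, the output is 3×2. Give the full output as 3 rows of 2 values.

2.15 -14.8
-10 14.1
5.6 0.3

Output[0,0]: The receptive field on the input at this output position is [-0.6 3.6 -1.7 / 1.3 1.9 3.3 / 4.8 2.9 0.9]. Elementwise product with the kernel and sum: -0.6·0.5 + 3.6·-0.5 + -1.7·-1 + 1.3·-0.5 + 1.9·-1 + 3.3·2 + 4.8·-0.5 + 0.9·1.
Output[0,1]: The receptive field on the input at this output position is [-1.7 4.7 4 / 3.3 5.5 0.4 / 0.9 4.7 -0.8]. Elementwise product with the kernel and sum: -1.7·0.5 + 4.7·-0.5 + 4·-1 + 3.3·-0.5 + 5.5·-1 + 0.4·2 + 0.9·-0.5 + -0.8·1.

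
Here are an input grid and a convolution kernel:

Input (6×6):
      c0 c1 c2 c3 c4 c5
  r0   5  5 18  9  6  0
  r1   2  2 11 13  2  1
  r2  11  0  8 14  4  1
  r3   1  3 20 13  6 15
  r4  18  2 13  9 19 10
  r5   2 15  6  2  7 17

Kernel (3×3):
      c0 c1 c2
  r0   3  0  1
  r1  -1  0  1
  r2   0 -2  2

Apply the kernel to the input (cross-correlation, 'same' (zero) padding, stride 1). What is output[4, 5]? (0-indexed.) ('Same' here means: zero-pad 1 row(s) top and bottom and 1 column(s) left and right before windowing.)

The receptive field on the zero-padded input at this output position is [6 15 0 / 19 10 0 / 7 17 0]. Elementwise product with the kernel and sum: 6·3 + 0·1 + 19·-1 + 0·1 + 17·-2 + 0·2.

-35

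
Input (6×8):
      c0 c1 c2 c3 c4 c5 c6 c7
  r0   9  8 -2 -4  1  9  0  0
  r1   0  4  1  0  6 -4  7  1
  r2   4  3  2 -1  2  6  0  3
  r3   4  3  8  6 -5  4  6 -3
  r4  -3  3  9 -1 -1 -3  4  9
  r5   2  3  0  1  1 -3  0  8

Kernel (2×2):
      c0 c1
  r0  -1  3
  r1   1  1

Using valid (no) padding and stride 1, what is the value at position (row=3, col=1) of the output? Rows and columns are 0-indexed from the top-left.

The receptive field on the input at this output position is [3 8 / 3 9]. Elementwise product with the kernel and sum: 3·-1 + 8·3 + 3·1 + 9·1.

33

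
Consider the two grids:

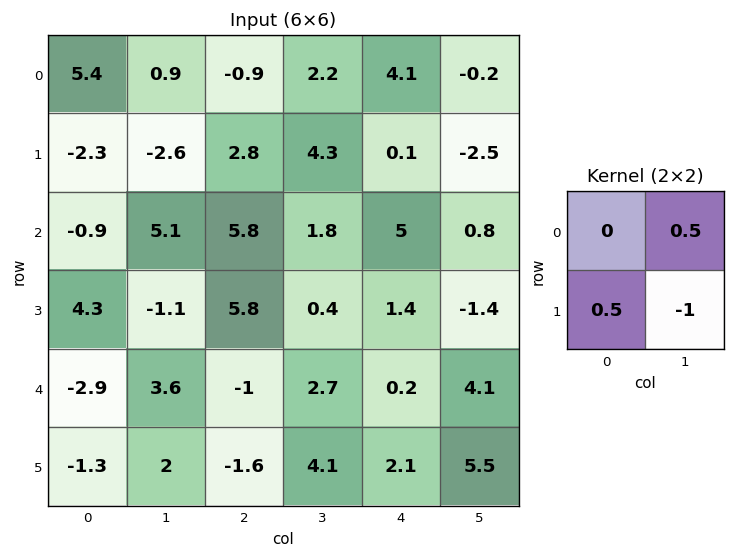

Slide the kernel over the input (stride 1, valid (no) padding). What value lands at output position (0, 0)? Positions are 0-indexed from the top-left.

1.9

The receptive field on the input at this output position is [5.4 0.9 / -2.3 -2.6]. Elementwise product with the kernel and sum: 0.9·0.5 + -2.3·0.5 + -2.6·-1.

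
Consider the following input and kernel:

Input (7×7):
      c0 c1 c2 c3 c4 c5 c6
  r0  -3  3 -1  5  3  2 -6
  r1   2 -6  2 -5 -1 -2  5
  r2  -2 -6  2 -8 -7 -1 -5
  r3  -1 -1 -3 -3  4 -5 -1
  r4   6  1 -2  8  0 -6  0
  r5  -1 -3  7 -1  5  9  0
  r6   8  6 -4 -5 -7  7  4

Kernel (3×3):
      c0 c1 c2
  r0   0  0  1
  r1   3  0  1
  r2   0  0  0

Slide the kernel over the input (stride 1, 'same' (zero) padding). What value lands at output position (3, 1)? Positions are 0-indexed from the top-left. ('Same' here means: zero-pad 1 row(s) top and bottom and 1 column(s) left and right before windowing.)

-4

The receptive field on the zero-padded input at this output position is [-2 -6 2 / -1 -1 -3 / 6 1 -2]. Elementwise product with the kernel and sum: 2·1 + -1·3 + -3·1.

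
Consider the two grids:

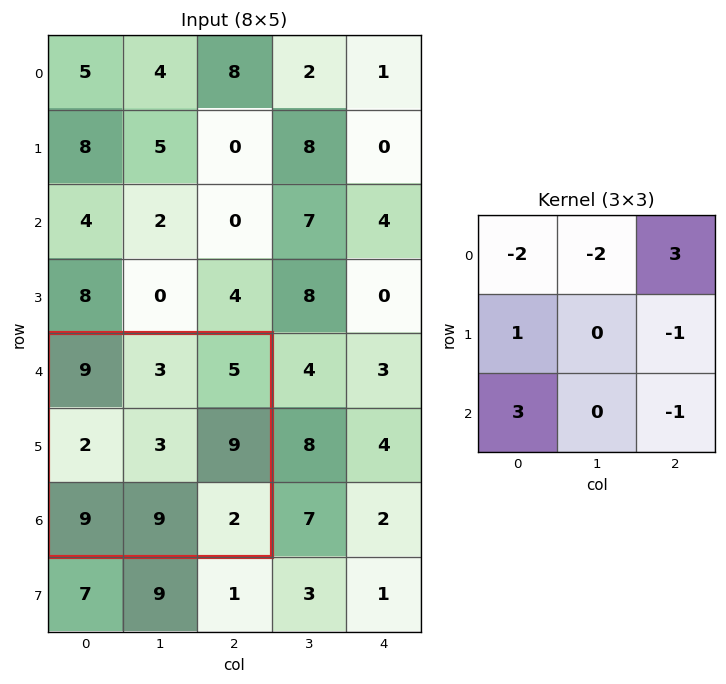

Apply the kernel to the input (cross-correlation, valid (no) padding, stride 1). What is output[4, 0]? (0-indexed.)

9

The receptive field on the input at this output position is [9 3 5 / 2 3 9 / 9 9 2]. Elementwise product with the kernel and sum: 9·-2 + 3·-2 + 5·3 + 2·1 + 9·-1 + 9·3 + 2·-1.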